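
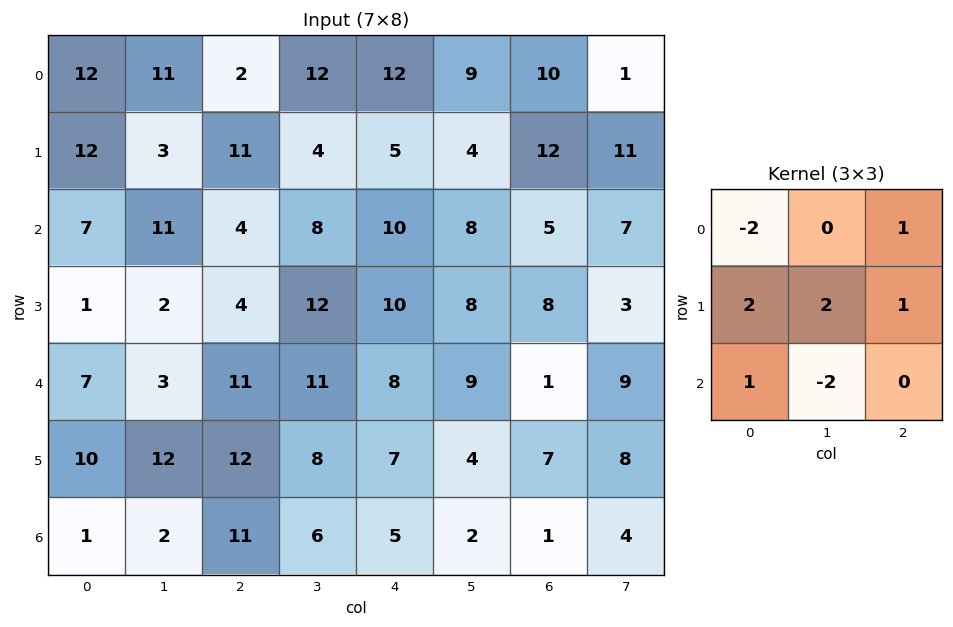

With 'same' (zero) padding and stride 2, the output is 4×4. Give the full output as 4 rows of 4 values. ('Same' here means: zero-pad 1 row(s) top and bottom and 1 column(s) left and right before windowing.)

Output[0,0]: The receptive field on the zero-padded input at this output position is [0 0 0 / 0 12 11 / 0 12 3]. Elementwise product with the kernel and sum: 0·-2 + 0·1 + 0·2 + 12·2 + 11·1 + 0·1 + 12·-2.

11 19 51 19
26 30 32 28
-1 35 25 6
16 16 12 10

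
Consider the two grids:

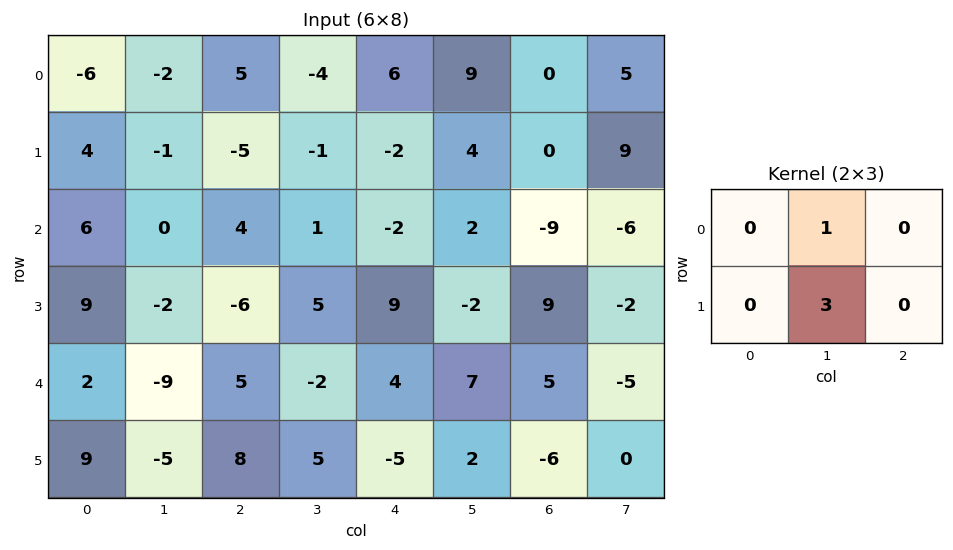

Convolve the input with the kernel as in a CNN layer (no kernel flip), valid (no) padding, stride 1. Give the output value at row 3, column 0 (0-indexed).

The receptive field on the input at this output position is [9 -2 -6 / 2 -9 5]. Elementwise product with the kernel and sum: -2·1 + -9·3.

-29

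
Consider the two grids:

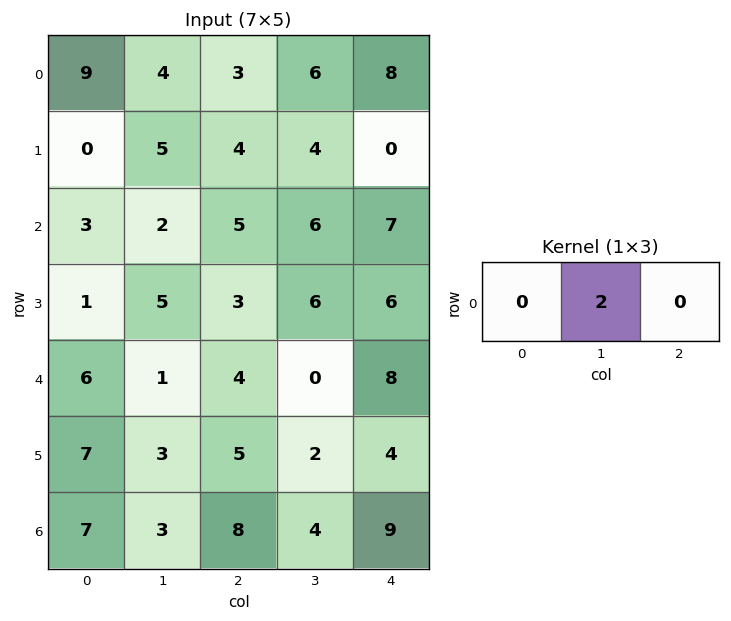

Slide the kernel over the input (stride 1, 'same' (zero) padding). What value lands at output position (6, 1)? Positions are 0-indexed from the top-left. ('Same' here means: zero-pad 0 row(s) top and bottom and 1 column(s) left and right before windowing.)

The receptive field on the zero-padded input at this output position is [7 3 8]. Elementwise product with the kernel and sum: 3·2.

6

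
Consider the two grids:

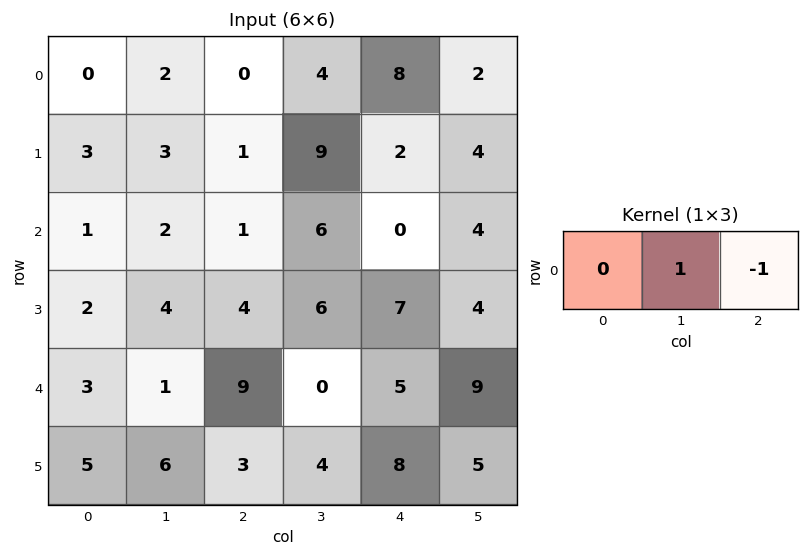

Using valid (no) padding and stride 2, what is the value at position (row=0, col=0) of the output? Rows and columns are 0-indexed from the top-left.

2

The receptive field on the input at this output position is [0 2 0]. Elementwise product with the kernel and sum: 2·1 + 0·-1.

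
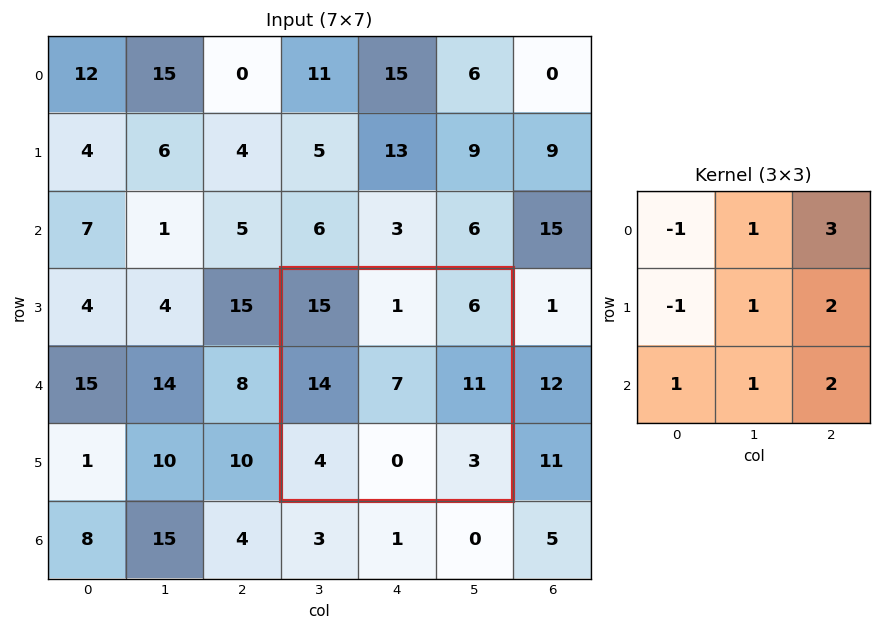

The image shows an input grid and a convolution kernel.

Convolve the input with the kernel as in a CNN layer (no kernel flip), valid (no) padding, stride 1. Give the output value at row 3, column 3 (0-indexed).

29

The receptive field on the input at this output position is [15 1 6 / 14 7 11 / 4 0 3]. Elementwise product with the kernel and sum: 15·-1 + 1·1 + 6·3 + 14·-1 + 7·1 + 11·2 + 4·1 + 0·1 + 3·2.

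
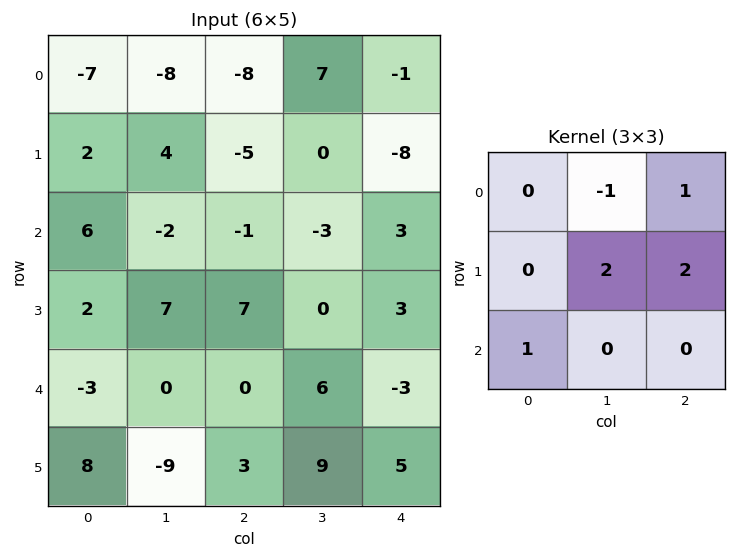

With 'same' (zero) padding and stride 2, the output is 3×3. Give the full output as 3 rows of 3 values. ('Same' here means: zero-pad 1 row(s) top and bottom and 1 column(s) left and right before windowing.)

Output[0,0]: The receptive field on the zero-padded input at this output position is [0 0 0 / 0 -7 -8 / 0 2 4]. Elementwise product with the kernel and sum: 0·-1 + 0·1 + -7·2 + -8·2 + 0·1.

-30 2 -2
10 4 14
-1 -4 0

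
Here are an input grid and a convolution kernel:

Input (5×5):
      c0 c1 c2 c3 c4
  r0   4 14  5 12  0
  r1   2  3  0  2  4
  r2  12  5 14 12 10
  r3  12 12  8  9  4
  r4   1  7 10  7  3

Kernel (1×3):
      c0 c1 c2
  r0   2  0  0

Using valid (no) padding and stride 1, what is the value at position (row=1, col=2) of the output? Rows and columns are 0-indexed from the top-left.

0

The receptive field on the input at this output position is [0 2 4]. Elementwise product with the kernel and sum: 0·2.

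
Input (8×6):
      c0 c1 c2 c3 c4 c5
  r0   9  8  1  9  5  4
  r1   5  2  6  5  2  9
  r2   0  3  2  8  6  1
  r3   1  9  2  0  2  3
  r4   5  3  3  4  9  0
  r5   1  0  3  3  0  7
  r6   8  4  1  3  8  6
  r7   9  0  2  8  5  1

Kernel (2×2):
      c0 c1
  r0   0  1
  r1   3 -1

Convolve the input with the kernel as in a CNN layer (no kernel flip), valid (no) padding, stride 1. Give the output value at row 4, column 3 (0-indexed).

18

The receptive field on the input at this output position is [4 9 / 3 0]. Elementwise product with the kernel and sum: 9·1 + 3·3 + 0·-1.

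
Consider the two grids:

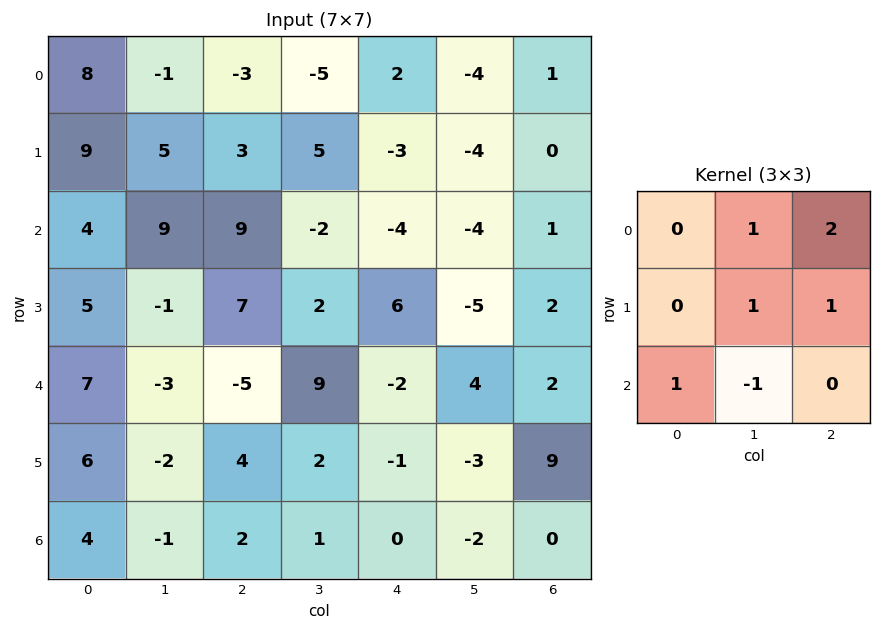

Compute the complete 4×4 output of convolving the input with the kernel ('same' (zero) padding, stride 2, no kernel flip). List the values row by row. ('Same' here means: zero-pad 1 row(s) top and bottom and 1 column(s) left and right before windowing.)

-2 -6 6 -3
27 12 -23 -6
1 9 1 -8
5 11 -9 9

Output[0,0]: The receptive field on the zero-padded input at this output position is [0 0 0 / 0 8 -1 / 0 9 5]. Elementwise product with the kernel and sum: 0·1 + 0·2 + 8·1 + -1·1 + 0·1 + 9·-1.
Output[0,1]: The receptive field on the zero-padded input at this output position is [0 0 0 / -1 -3 -5 / 5 3 5]. Elementwise product with the kernel and sum: 0·1 + 0·2 + -3·1 + -5·1 + 5·1 + 3·-1.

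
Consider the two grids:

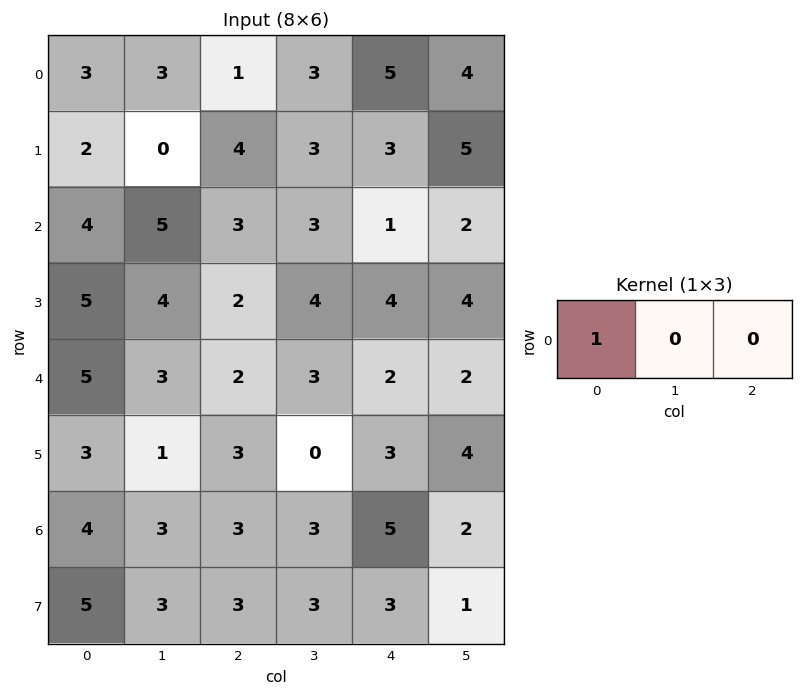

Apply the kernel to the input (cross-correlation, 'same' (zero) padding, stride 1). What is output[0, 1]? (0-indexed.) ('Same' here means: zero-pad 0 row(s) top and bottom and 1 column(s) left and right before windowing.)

3

The receptive field on the zero-padded input at this output position is [3 3 1]. Elementwise product with the kernel and sum: 3·1.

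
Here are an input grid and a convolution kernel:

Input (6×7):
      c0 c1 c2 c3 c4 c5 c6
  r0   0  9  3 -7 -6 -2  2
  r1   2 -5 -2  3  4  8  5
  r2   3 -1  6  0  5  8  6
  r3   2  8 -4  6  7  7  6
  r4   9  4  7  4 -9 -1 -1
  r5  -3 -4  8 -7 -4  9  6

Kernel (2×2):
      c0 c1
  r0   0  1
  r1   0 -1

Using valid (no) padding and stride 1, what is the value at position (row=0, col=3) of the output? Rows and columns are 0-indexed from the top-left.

-10

The receptive field on the input at this output position is [-7 -6 / 3 4]. Elementwise product with the kernel and sum: -6·1 + 4·-1.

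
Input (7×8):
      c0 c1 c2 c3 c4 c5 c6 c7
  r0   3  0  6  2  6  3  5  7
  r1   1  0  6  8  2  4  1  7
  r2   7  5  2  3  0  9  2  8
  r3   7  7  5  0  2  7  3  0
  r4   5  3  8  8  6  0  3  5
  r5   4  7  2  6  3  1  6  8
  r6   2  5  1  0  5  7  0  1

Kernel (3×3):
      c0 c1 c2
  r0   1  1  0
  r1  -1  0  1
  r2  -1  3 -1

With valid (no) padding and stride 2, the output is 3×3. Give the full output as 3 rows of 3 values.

14 11 33
6 12 1
18 11 25

Output[0,0]: The receptive field on the input at this output position is [3 0 6 / 1 0 6 / 7 5 2]. Elementwise product with the kernel and sum: 3·1 + 0·1 + 1·-1 + 6·1 + 7·-1 + 5·3 + 2·-1.
Output[0,1]: The receptive field on the input at this output position is [6 2 6 / 6 8 2 / 2 3 0]. Elementwise product with the kernel and sum: 6·1 + 2·1 + 6·-1 + 2·1 + 2·-1 + 3·3 + 0·-1.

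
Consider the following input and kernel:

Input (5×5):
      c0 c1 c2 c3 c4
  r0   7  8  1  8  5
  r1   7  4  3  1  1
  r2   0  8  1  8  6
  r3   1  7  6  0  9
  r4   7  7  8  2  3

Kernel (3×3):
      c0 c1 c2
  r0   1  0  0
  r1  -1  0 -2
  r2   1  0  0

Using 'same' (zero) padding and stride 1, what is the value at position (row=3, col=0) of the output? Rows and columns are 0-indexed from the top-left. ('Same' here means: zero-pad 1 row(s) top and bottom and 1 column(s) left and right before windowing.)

The receptive field on the zero-padded input at this output position is [0 0 8 / 0 1 7 / 0 7 7]. Elementwise product with the kernel and sum: 0·1 + 0·-1 + 7·-2 + 0·1.

-14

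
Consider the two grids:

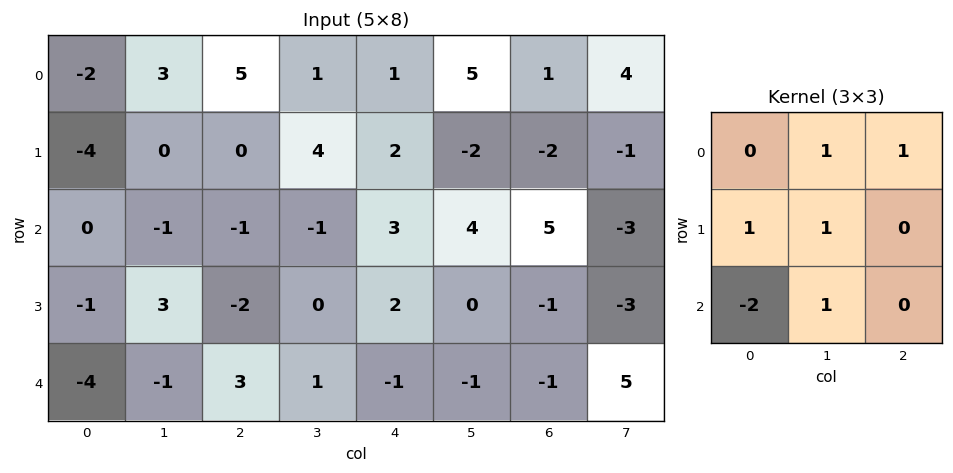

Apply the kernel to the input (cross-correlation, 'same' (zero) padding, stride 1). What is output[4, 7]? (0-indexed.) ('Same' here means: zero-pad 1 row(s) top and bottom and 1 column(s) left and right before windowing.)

1

The receptive field on the zero-padded input at this output position is [-1 -3 0 / -1 5 0 / 0 0 0]. Elementwise product with the kernel and sum: -3·1 + 0·1 + -1·1 + 5·1 + 0·-2 + 0·1.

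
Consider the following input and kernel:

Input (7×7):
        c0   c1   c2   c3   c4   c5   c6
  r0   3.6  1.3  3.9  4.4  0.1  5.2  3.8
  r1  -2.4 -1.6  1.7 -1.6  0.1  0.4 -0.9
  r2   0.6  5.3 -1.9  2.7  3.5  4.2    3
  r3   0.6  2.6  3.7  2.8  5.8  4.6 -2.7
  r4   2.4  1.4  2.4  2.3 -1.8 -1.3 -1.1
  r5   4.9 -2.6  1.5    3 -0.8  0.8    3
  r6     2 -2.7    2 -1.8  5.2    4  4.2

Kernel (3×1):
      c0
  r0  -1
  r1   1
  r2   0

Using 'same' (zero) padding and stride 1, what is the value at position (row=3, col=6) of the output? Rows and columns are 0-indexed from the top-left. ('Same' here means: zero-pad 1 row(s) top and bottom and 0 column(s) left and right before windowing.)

The receptive field on the zero-padded input at this output position is [3 / -2.7 / -1.1]. Elementwise product with the kernel and sum: 3·-1 + -2.7·1.

-5.7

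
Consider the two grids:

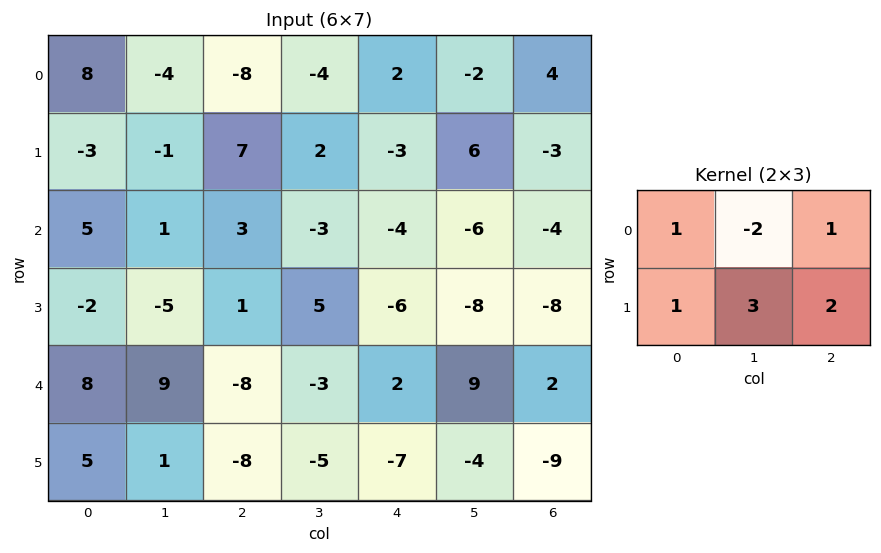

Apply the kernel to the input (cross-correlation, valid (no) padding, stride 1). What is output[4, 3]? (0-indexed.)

The receptive field on the input at this output position is [-3 2 9 / -5 -7 -4]. Elementwise product with the kernel and sum: -3·1 + 2·-2 + 9·1 + -5·1 + -7·3 + -4·2.

-32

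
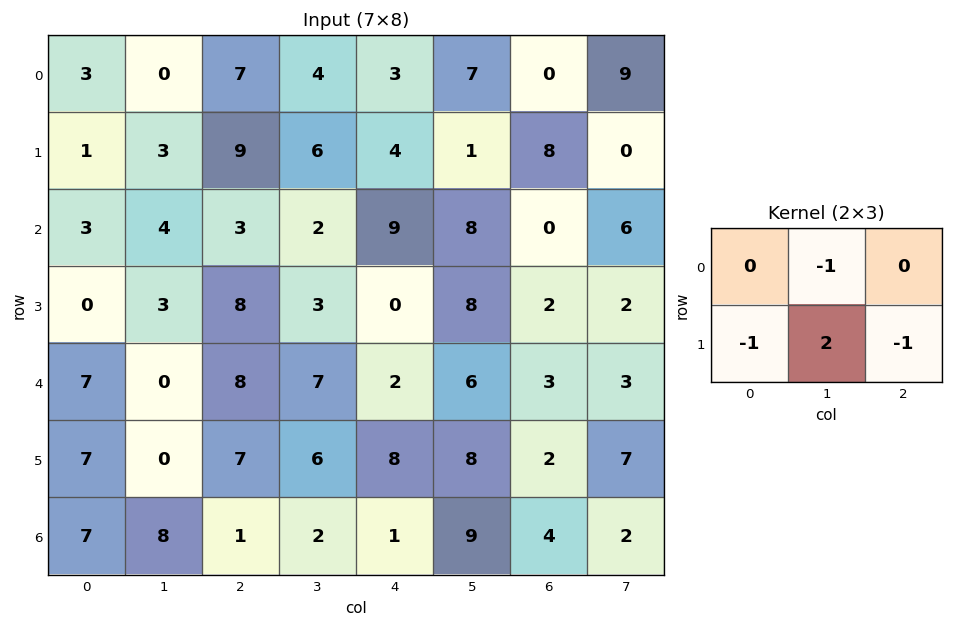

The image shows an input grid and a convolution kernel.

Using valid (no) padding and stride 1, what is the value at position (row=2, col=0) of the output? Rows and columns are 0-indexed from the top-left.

The receptive field on the input at this output position is [3 4 3 / 0 3 8]. Elementwise product with the kernel and sum: 4·-1 + 0·-1 + 3·2 + 8·-1.

-6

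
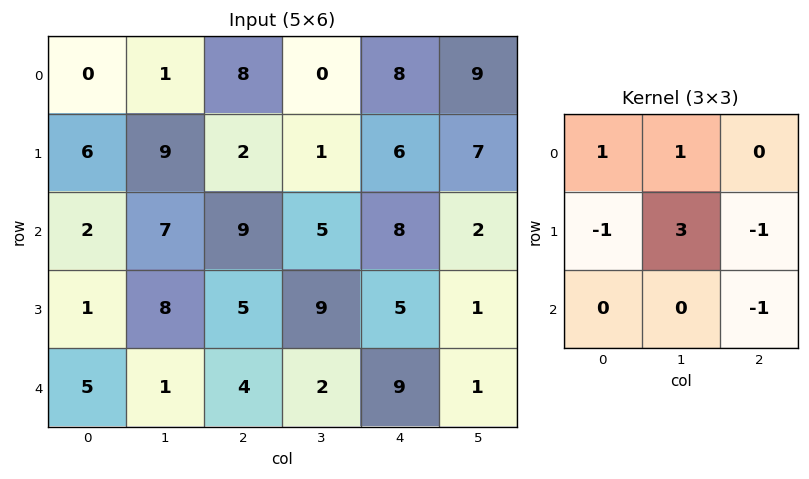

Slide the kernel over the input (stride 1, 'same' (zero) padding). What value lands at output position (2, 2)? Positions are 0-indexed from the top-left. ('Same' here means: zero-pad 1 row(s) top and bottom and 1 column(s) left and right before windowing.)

17

The receptive field on the zero-padded input at this output position is [9 2 1 / 7 9 5 / 8 5 9]. Elementwise product with the kernel and sum: 9·1 + 2·1 + 7·-1 + 9·3 + 5·-1 + 9·-1.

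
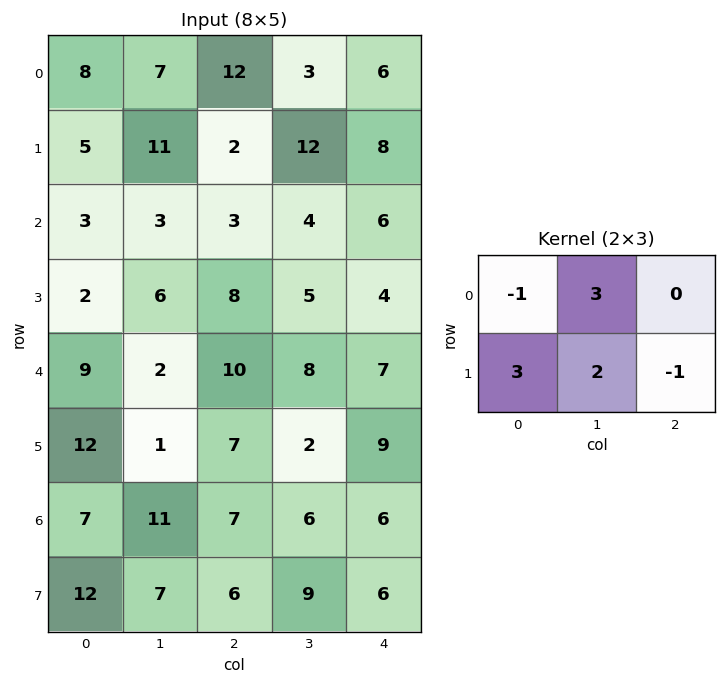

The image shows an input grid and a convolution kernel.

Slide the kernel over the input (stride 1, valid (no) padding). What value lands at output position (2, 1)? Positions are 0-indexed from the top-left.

35

The receptive field on the input at this output position is [3 3 4 / 6 8 5]. Elementwise product with the kernel and sum: 3·-1 + 3·3 + 6·3 + 8·2 + 5·-1.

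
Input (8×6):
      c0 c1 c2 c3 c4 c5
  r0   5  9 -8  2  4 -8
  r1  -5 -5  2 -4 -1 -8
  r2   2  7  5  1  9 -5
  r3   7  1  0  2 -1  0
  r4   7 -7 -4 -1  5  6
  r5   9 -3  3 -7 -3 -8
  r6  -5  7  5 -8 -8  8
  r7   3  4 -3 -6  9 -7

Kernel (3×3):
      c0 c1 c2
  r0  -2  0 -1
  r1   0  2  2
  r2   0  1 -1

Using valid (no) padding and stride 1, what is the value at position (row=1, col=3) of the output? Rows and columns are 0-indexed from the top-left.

23

The receptive field on the input at this output position is [-4 -1 -8 / 1 9 -5 / 2 -1 0]. Elementwise product with the kernel and sum: -4·-2 + -8·-1 + 9·2 + -5·2 + -1·1 + 0·-1.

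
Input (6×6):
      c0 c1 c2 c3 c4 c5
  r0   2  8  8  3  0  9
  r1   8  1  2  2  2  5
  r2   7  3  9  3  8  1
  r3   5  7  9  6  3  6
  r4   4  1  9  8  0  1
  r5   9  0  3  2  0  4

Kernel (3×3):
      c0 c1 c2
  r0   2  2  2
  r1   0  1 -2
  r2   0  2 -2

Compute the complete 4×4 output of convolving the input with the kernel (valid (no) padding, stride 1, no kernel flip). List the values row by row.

Output[0,0]: The receptive field on the input at this output position is [2 8 8 / 8 1 2 / 7 3 9]. Elementwise product with the kernel and sum: 2·2 + 8·2 + 8·2 + 1·1 + 2·-2 + 3·2 + 9·-2.

21 48 10 30
3 19 5 18
11 29 56 13
19 39 48 20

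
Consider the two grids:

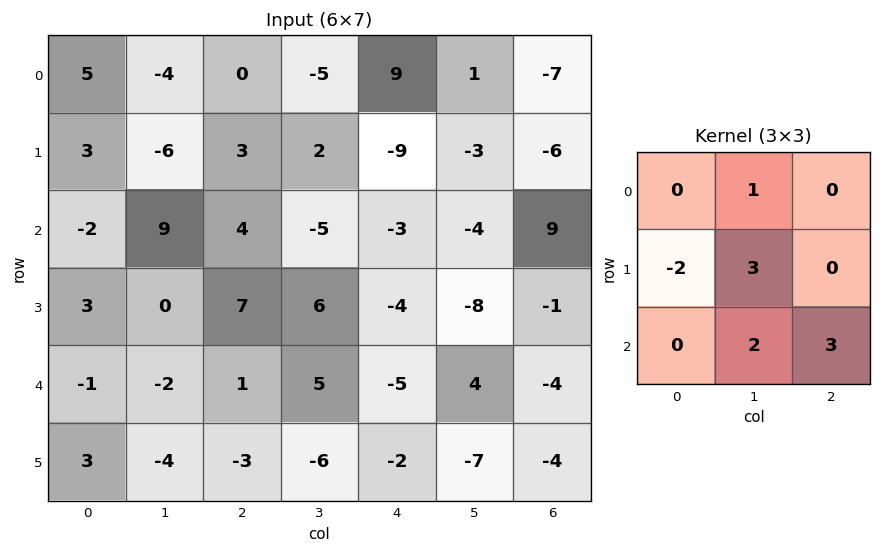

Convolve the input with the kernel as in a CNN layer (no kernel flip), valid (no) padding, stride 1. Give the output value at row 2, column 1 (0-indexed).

42

The receptive field on the input at this output position is [9 4 -5 / 0 7 6 / -2 1 5]. Elementwise product with the kernel and sum: 4·1 + 0·-2 + 7·3 + 1·2 + 5·3.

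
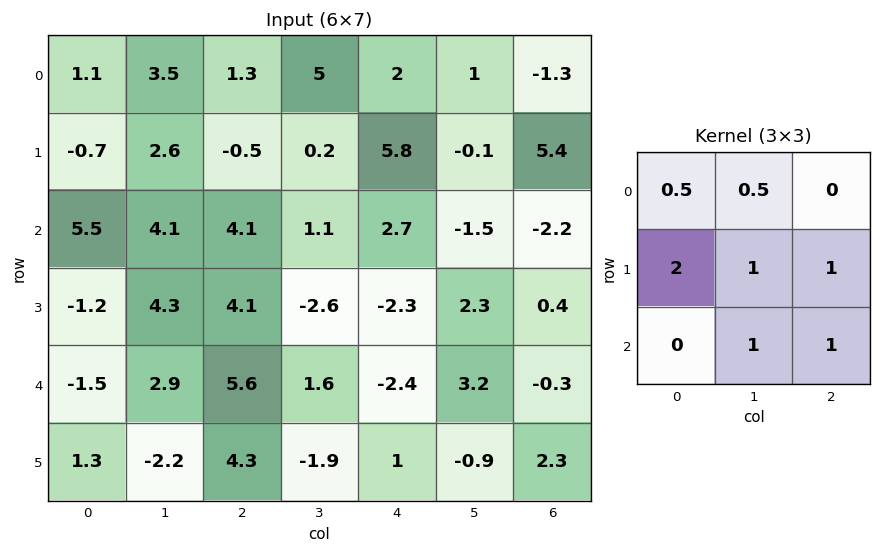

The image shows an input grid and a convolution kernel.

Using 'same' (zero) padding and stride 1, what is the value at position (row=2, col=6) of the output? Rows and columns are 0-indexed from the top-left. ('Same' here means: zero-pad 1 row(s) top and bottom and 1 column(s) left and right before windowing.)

The receptive field on the zero-padded input at this output position is [-0.1 5.4 0 / -1.5 -2.2 0 / 2.3 0.4 0]. Elementwise product with the kernel and sum: -0.1·0.5 + 5.4·0.5 + -1.5·2 + -2.2·1 + 0·1 + 0.4·1 + 0·1.

-2.15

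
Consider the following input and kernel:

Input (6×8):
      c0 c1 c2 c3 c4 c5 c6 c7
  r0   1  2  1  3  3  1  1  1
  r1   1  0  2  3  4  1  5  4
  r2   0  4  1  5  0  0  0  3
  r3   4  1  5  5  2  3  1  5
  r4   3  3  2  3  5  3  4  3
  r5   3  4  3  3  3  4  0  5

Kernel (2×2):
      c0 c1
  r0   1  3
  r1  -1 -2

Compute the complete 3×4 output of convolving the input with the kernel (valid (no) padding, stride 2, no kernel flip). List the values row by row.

Output[0,0]: The receptive field on the input at this output position is [1 2 / 1 0]. Elementwise product with the kernel and sum: 1·1 + 2·3 + 1·-1 + 0·-2.

6 2 0 -9
6 1 -8 -2
1 2 3 3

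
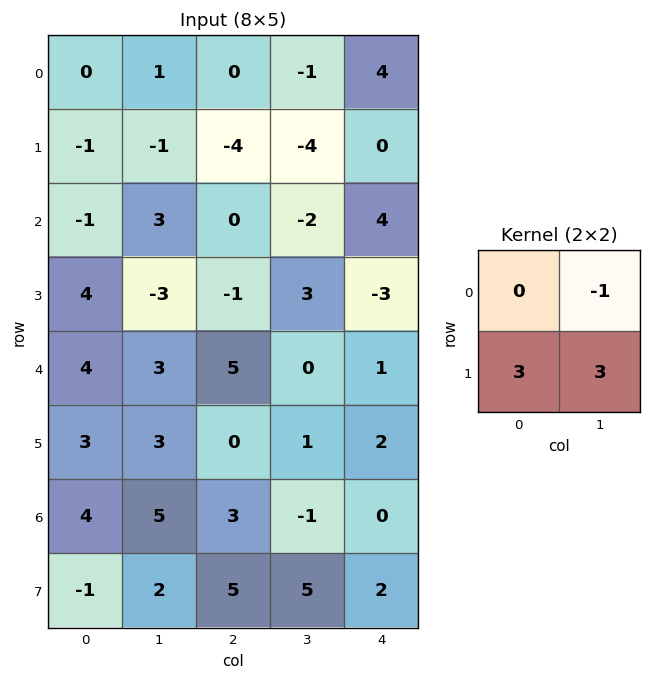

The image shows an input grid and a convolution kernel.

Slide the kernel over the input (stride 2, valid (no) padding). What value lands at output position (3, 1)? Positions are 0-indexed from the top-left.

The receptive field on the input at this output position is [3 -1 / 5 5]. Elementwise product with the kernel and sum: -1·-1 + 5·3 + 5·3.

31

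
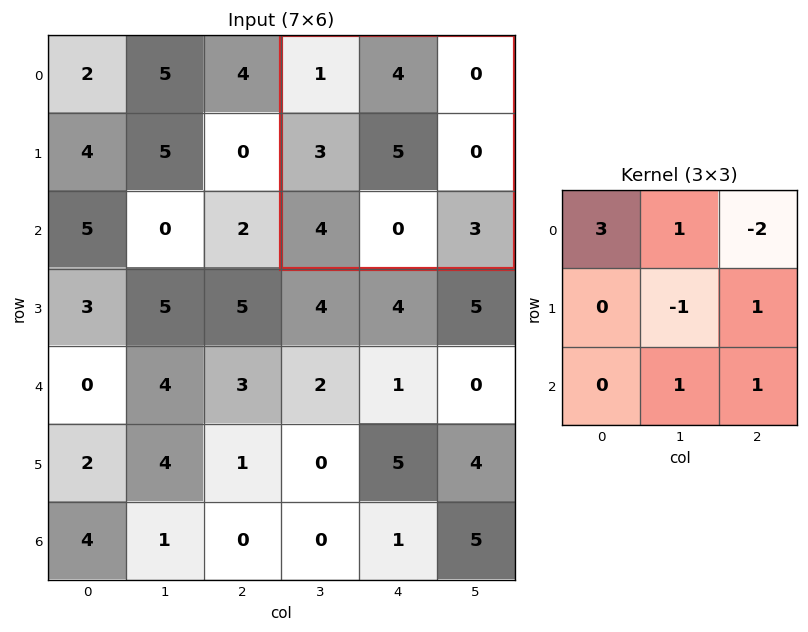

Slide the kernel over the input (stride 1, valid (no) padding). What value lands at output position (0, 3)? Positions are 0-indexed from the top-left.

The receptive field on the input at this output position is [1 4 0 / 3 5 0 / 4 0 3]. Elementwise product with the kernel and sum: 1·3 + 4·1 + 0·-2 + 5·-1 + 0·1 + 0·1 + 3·1.

5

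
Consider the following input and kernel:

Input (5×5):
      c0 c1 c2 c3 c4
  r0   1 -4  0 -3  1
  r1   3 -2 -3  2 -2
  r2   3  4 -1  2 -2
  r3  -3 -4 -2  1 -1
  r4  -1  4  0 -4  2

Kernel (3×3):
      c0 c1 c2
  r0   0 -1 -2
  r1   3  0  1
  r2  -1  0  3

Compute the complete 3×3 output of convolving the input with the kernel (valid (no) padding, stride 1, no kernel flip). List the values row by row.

4 4 -15
13 20 -4
-12 -30 1

Output[0,0]: The receptive field on the input at this output position is [1 -4 0 / 3 -2 -3 / 3 4 -1]. Elementwise product with the kernel and sum: -4·-1 + 0·-2 + 3·3 + -3·1 + 3·-1 + -1·3.
Output[0,1]: The receptive field on the input at this output position is [-4 0 -3 / -2 -3 2 / 4 -1 2]. Elementwise product with the kernel and sum: 0·-1 + -3·-2 + -2·3 + 2·1 + 4·-1 + 2·3.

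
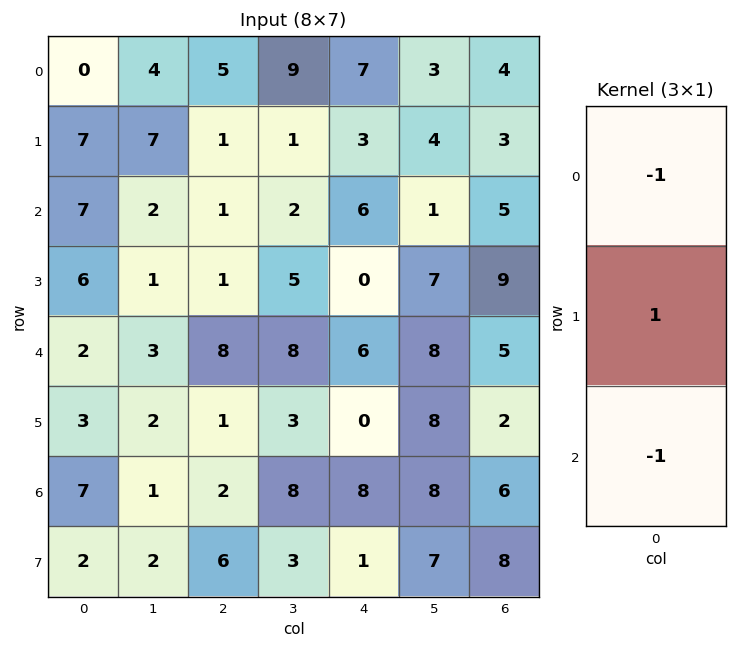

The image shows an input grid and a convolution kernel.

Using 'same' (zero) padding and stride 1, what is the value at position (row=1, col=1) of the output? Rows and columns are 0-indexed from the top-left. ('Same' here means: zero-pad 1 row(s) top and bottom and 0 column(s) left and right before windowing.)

1

The receptive field on the zero-padded input at this output position is [4 / 7 / 2]. Elementwise product with the kernel and sum: 4·-1 + 7·1 + 2·-1.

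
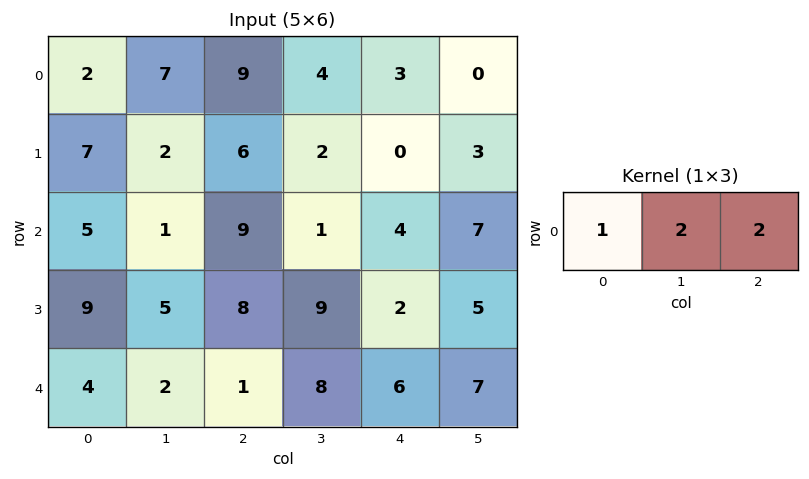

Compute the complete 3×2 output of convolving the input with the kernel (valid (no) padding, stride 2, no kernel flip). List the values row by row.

Output[0,0]: The receptive field on the input at this output position is [2 7 9]. Elementwise product with the kernel and sum: 2·1 + 7·2 + 9·2.
Output[0,1]: The receptive field on the input at this output position is [9 4 3]. Elementwise product with the kernel and sum: 9·1 + 4·2 + 3·2.

34 23
25 19
10 29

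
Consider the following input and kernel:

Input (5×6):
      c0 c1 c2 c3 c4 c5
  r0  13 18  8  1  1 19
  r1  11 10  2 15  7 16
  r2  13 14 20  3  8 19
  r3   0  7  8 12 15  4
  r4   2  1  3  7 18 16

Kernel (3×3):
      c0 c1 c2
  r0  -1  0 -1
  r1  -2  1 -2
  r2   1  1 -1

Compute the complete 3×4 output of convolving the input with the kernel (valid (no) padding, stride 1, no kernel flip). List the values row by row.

Output[0,0]: The receptive field on the input at this output position is [13 18 8 / 11 10 2 / 13 14 20]. Elementwise product with the kernel and sum: 13·-1 + 8·-1 + 11·-2 + 10·1 + 2·-2 + 13·1 + 14·1 + 20·-1.

-30 -36 3 -83
-66 -36 -57 -44
-42 -50 -70 -30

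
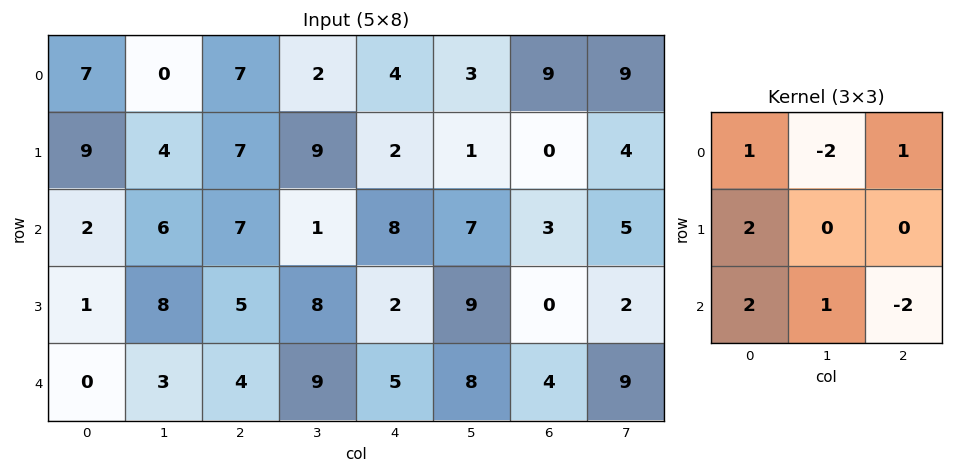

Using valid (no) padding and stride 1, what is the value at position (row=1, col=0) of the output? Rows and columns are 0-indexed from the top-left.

12

The receptive field on the input at this output position is [9 4 7 / 2 6 7 / 1 8 5]. Elementwise product with the kernel and sum: 9·1 + 4·-2 + 7·1 + 2·2 + 1·2 + 8·1 + 5·-2.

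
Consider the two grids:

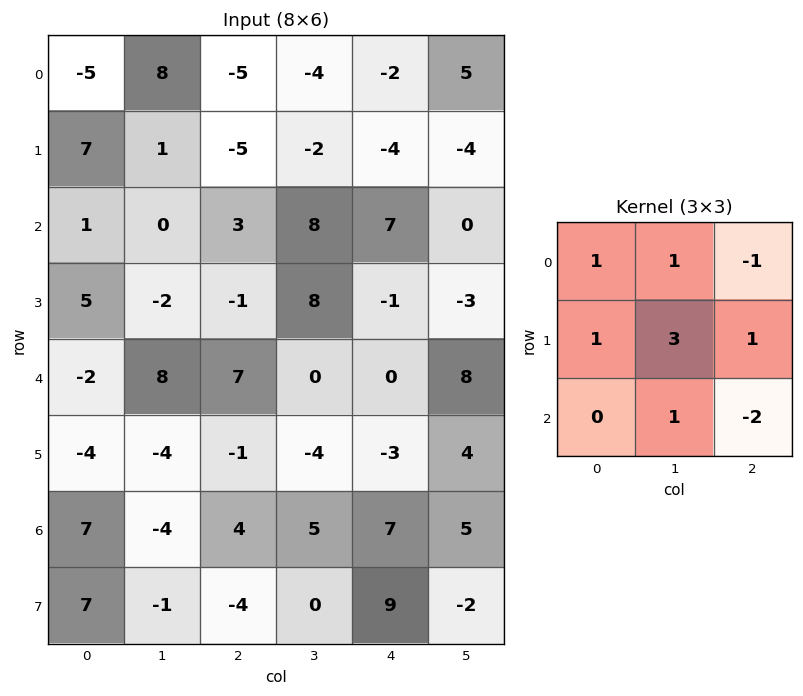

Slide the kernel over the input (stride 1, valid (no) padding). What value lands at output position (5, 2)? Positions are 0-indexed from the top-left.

6

The receptive field on the input at this output position is [-1 -4 -3 / 4 5 7 / -4 0 9]. Elementwise product with the kernel and sum: -1·1 + -4·1 + -3·-1 + 4·1 + 5·3 + 7·1 + 0·1 + 9·-2.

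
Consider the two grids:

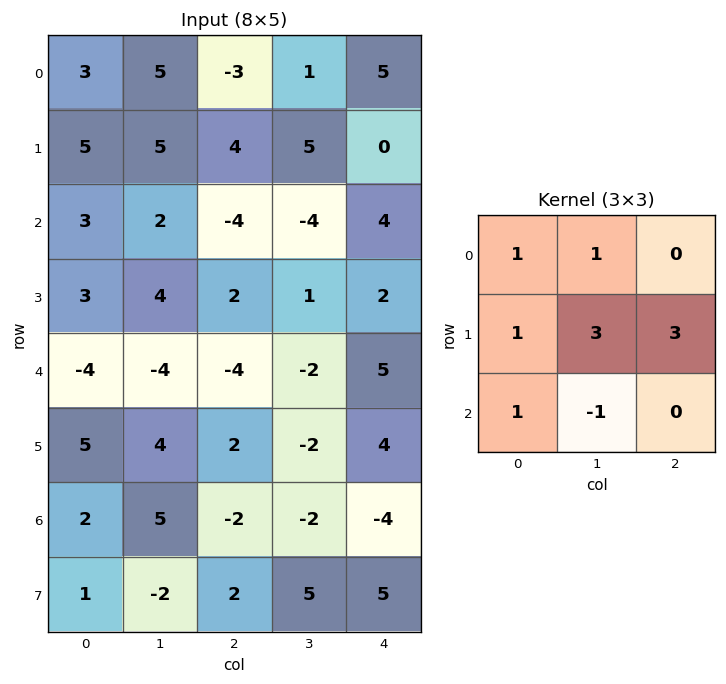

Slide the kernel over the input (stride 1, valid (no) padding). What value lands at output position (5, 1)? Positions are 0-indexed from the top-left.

The receptive field on the input at this output position is [4 2 -2 / 5 -2 -2 / -2 2 5]. Elementwise product with the kernel and sum: 4·1 + 2·1 + 5·1 + -2·3 + -2·3 + -2·1 + 2·-1.

-5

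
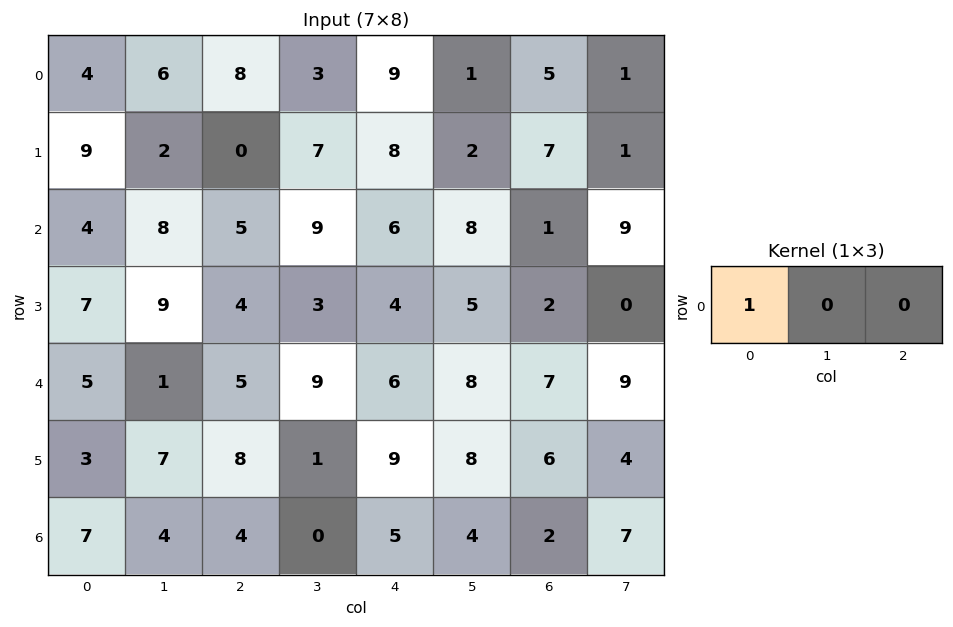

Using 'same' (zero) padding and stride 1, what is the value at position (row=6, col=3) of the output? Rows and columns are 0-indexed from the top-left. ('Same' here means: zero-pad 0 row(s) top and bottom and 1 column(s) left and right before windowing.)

The receptive field on the zero-padded input at this output position is [4 0 5]. Elementwise product with the kernel and sum: 4·1.

4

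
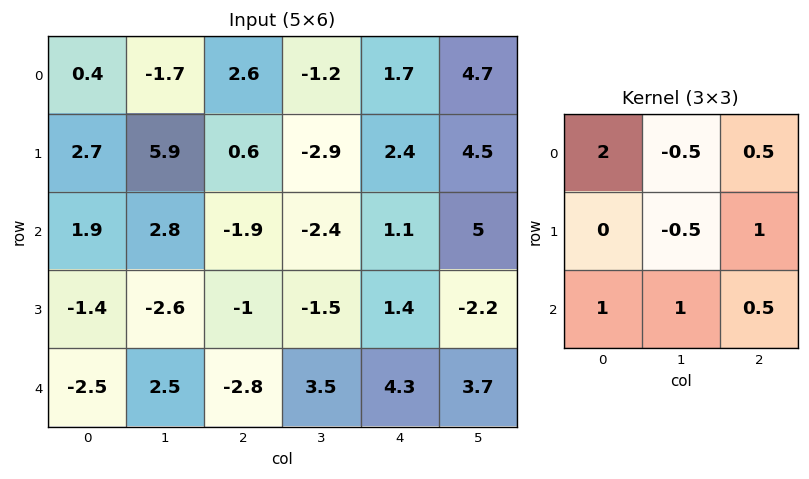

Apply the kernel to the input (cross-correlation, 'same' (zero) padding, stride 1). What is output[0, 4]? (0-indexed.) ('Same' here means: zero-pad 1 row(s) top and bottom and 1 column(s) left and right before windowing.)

5.6

The receptive field on the zero-padded input at this output position is [0 0 0 / -1.2 1.7 4.7 / -2.9 2.4 4.5]. Elementwise product with the kernel and sum: 0·2 + 0·-0.5 + 0·0.5 + 1.7·-0.5 + 4.7·1 + -2.9·1 + 2.4·1 + 4.5·0.5.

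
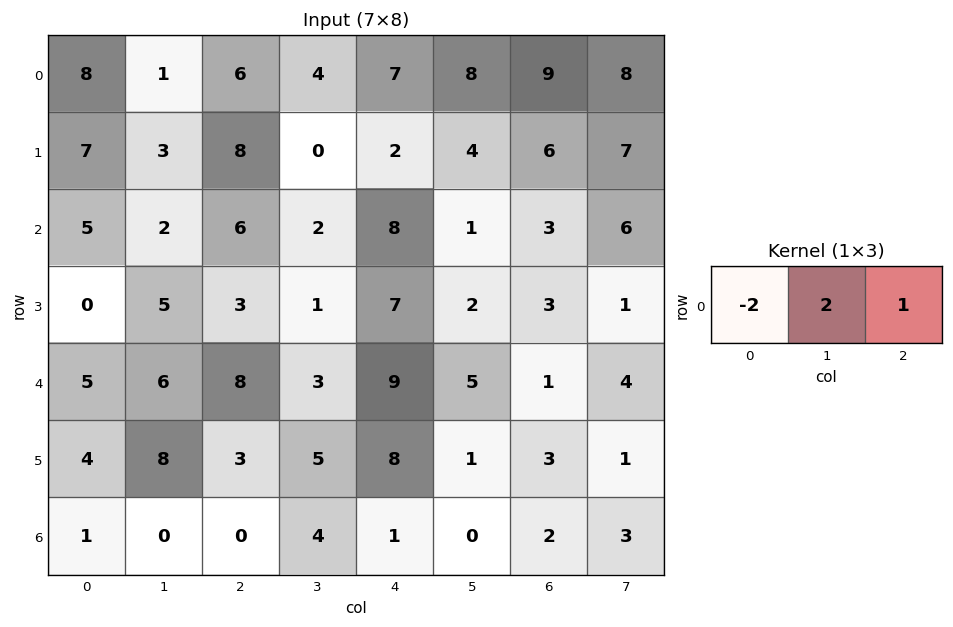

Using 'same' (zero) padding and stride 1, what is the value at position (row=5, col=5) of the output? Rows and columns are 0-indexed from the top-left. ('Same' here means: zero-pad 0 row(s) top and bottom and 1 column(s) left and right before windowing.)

-11

The receptive field on the zero-padded input at this output position is [8 1 3]. Elementwise product with the kernel and sum: 8·-2 + 1·2 + 3·1.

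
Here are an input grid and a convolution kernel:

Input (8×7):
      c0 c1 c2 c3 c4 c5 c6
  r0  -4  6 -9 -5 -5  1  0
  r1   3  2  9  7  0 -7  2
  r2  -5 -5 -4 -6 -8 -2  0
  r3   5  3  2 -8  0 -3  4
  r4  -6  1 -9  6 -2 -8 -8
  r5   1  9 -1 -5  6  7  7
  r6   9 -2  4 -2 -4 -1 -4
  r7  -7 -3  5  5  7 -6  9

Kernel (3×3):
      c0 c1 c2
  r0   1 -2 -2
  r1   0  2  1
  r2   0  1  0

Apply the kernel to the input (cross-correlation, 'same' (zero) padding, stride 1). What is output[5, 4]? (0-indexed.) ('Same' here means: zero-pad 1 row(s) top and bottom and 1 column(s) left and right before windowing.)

The receptive field on the zero-padded input at this output position is [6 -2 -8 / -5 6 7 / -2 -4 -1]. Elementwise product with the kernel and sum: 6·1 + -2·-2 + -8·-2 + 6·2 + 7·1 + -4·1.

41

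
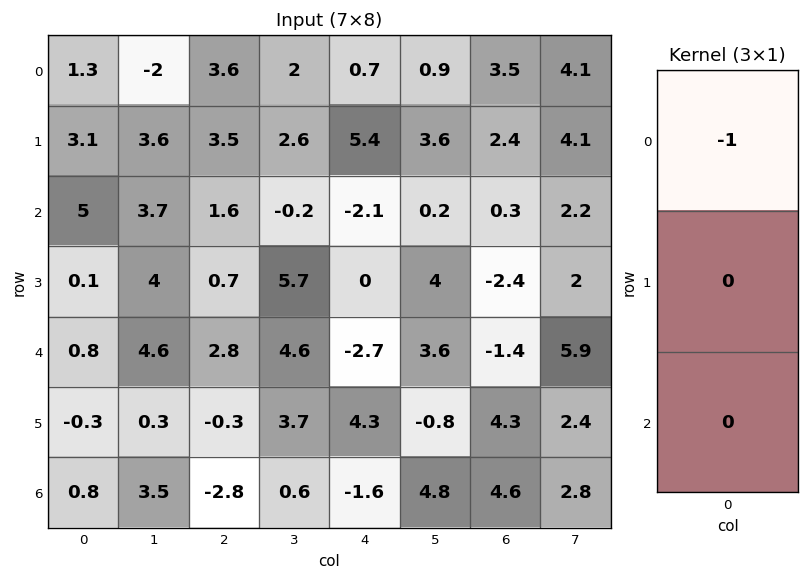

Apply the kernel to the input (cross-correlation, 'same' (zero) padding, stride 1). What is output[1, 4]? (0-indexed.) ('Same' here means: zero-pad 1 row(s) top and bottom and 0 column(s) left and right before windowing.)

The receptive field on the zero-padded input at this output position is [0.7 / 5.4 / -2.1]. Elementwise product with the kernel and sum: 0.7·-1.

-0.7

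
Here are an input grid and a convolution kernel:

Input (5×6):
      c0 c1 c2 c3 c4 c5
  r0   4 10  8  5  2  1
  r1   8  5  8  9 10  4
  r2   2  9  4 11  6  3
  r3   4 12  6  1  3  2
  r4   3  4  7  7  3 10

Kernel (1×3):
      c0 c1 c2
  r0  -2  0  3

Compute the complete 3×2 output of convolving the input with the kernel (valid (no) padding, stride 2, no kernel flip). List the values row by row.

Output[0,0]: The receptive field on the input at this output position is [4 10 8]. Elementwise product with the kernel and sum: 4·-2 + 8·3.

16 -10
8 10
15 -5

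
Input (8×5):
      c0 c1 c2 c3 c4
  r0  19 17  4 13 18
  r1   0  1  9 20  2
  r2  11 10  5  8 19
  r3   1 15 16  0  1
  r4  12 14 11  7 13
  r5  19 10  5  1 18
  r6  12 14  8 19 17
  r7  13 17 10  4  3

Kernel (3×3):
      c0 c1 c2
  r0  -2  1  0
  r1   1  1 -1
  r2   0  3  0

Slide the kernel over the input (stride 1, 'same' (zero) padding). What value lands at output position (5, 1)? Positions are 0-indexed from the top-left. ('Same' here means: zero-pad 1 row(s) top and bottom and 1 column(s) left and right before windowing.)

56

The receptive field on the zero-padded input at this output position is [12 14 11 / 19 10 5 / 12 14 8]. Elementwise product with the kernel and sum: 12·-2 + 14·1 + 19·1 + 10·1 + 5·-1 + 14·3.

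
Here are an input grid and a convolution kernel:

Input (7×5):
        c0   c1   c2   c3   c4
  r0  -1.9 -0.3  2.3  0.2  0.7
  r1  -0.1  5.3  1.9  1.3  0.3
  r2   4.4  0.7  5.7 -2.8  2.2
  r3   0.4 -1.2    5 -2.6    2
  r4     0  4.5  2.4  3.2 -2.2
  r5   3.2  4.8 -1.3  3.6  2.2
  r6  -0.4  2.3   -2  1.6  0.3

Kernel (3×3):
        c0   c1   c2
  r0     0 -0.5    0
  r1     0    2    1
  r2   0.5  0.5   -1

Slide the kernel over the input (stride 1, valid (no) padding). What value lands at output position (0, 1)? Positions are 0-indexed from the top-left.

9.95

The receptive field on the input at this output position is [-0.3 2.3 0.2 / 5.3 1.9 1.3 / 0.7 5.7 -2.8]. Elementwise product with the kernel and sum: 2.3·-0.5 + 1.9·2 + 1.3·1 + 0.7·0.5 + 5.7·0.5 + -2.8·-1.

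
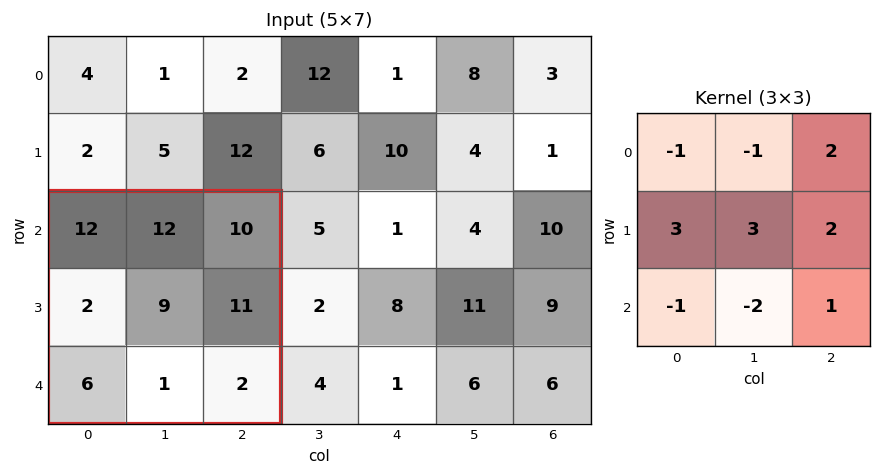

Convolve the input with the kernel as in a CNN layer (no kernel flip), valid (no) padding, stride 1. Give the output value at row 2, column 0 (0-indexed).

45

The receptive field on the input at this output position is [12 12 10 / 2 9 11 / 6 1 2]. Elementwise product with the kernel and sum: 12·-1 + 12·-1 + 10·2 + 2·3 + 9·3 + 11·2 + 6·-1 + 1·-2 + 2·1.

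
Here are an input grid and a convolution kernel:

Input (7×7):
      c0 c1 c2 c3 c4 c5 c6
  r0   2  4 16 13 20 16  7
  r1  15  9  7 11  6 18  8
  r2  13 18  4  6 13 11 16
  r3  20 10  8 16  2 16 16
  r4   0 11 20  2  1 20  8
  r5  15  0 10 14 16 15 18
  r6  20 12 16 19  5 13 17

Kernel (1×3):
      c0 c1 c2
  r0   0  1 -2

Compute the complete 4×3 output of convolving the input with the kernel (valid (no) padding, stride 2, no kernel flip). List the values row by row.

-28 -27 2
10 -20 -21
-29 0 4
-20 9 -21

Output[0,0]: The receptive field on the input at this output position is [2 4 16]. Elementwise product with the kernel and sum: 4·1 + 16·-2.
Output[0,1]: The receptive field on the input at this output position is [16 13 20]. Elementwise product with the kernel and sum: 13·1 + 20·-2.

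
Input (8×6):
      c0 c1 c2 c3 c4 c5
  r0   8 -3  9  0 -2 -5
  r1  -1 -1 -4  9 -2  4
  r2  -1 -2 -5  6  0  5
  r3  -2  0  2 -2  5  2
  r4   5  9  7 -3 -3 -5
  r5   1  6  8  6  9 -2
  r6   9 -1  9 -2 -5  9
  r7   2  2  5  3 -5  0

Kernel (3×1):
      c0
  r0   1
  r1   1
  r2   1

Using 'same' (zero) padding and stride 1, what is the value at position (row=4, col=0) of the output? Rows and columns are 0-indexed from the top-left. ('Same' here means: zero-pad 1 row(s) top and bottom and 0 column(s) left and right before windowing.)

4

The receptive field on the zero-padded input at this output position is [-2 / 5 / 1]. Elementwise product with the kernel and sum: -2·1 + 5·1 + 1·1.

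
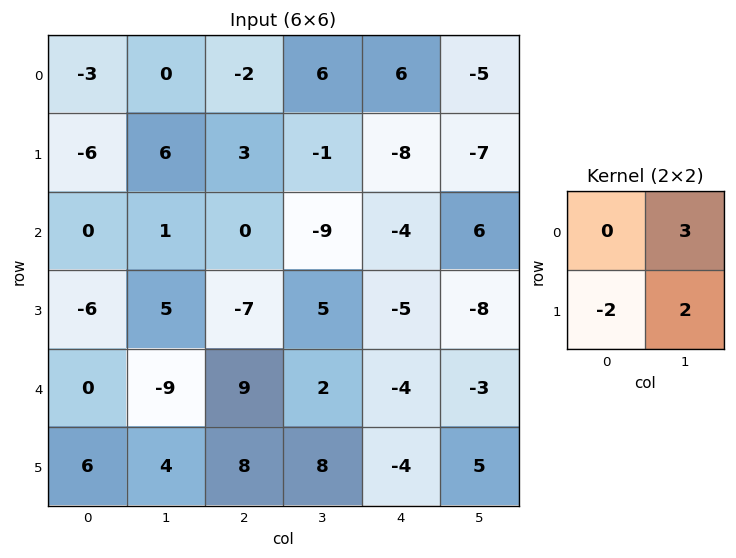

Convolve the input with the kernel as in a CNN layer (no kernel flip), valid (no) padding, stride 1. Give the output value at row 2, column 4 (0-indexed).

12

The receptive field on the input at this output position is [-4 6 / -5 -8]. Elementwise product with the kernel and sum: 6·3 + -5·-2 + -8·2.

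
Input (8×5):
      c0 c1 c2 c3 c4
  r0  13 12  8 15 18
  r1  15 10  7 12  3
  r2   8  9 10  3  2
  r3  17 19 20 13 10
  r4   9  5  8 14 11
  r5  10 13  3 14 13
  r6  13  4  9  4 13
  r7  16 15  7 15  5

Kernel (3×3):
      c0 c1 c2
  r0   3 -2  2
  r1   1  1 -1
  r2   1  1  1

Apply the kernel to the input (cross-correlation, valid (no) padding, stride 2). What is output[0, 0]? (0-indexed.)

76

The receptive field on the input at this output position is [13 12 8 / 15 10 7 / 8 9 10]. Elementwise product with the kernel and sum: 13·3 + 12·-2 + 8·2 + 15·1 + 10·1 + 7·-1 + 8·1 + 9·1 + 10·1.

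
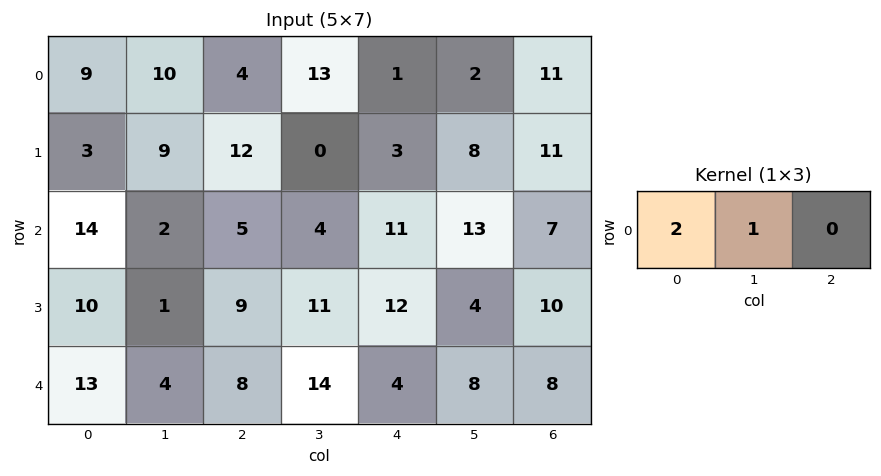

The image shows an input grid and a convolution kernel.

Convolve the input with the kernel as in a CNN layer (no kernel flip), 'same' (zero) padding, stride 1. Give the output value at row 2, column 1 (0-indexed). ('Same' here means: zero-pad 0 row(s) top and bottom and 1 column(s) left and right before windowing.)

The receptive field on the zero-padded input at this output position is [14 2 5]. Elementwise product with the kernel and sum: 14·2 + 2·1.

30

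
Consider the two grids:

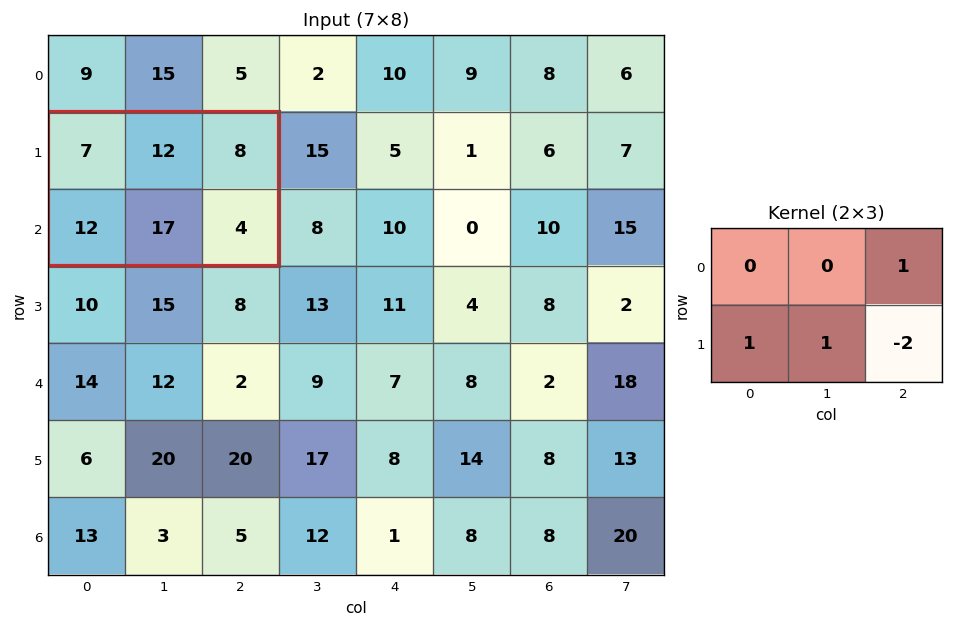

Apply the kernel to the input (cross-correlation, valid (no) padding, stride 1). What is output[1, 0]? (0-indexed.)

29

The receptive field on the input at this output position is [7 12 8 / 12 17 4]. Elementwise product with the kernel and sum: 8·1 + 12·1 + 17·1 + 4·-2.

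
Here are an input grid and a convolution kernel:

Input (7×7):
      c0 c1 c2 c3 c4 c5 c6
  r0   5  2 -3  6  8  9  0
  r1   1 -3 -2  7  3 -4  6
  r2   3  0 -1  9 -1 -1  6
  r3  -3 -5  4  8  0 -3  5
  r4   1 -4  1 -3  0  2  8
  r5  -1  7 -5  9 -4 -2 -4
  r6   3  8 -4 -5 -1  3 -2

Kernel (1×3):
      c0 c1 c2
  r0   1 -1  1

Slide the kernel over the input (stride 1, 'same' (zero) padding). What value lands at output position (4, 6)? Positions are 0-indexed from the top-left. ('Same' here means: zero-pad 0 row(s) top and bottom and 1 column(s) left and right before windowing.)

-6

The receptive field on the zero-padded input at this output position is [2 8 0]. Elementwise product with the kernel and sum: 2·1 + 8·-1 + 0·1.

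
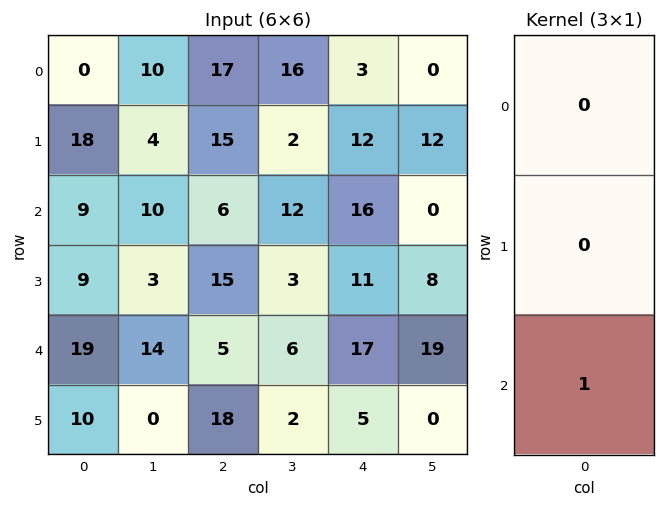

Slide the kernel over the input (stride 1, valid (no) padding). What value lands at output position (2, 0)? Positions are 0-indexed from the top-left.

19

The receptive field on the input at this output position is [9 / 9 / 19]. Elementwise product with the kernel and sum: 19·1.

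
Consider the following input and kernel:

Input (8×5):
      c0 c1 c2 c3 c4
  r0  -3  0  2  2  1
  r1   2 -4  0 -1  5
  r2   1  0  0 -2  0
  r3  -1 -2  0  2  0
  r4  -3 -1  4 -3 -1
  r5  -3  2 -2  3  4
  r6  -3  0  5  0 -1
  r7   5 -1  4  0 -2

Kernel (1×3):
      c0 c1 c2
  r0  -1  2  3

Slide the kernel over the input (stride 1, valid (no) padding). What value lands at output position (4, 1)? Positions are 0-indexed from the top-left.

0

The receptive field on the input at this output position is [-1 4 -3]. Elementwise product with the kernel and sum: -1·-1 + 4·2 + -3·3.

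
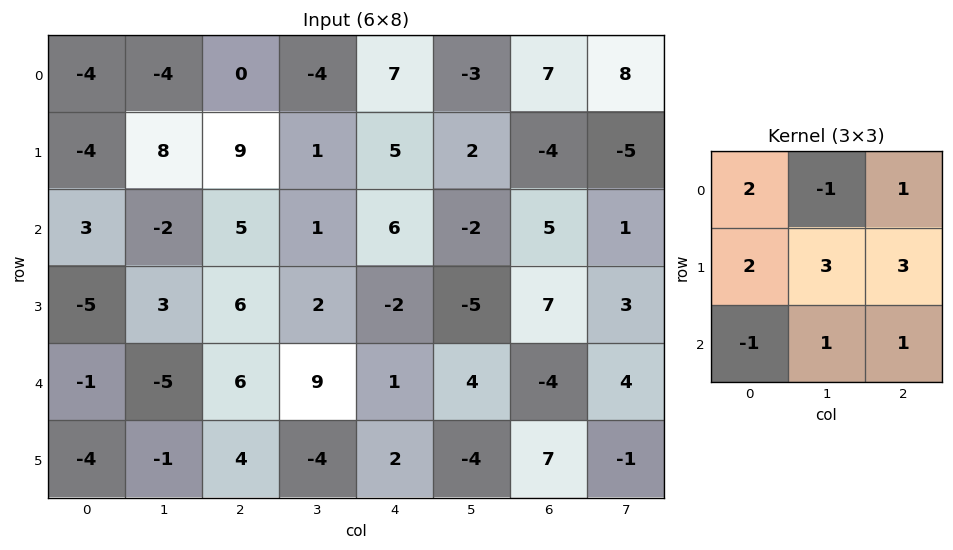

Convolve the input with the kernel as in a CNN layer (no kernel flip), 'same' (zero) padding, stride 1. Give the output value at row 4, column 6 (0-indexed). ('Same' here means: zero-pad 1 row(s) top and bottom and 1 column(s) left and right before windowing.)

The receptive field on the zero-padded input at this output position is [-5 7 3 / 4 -4 4 / -4 7 -1]. Elementwise product with the kernel and sum: -5·2 + 7·-1 + 3·1 + 4·2 + -4·3 + 4·3 + -4·-1 + 7·1 + -1·1.

4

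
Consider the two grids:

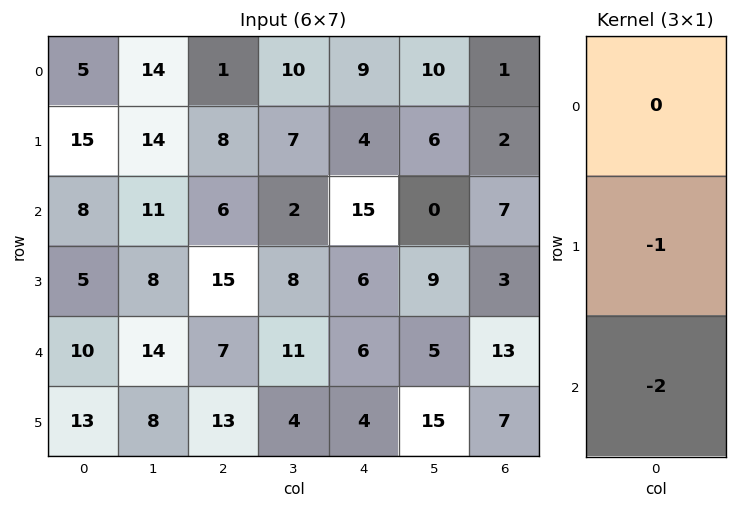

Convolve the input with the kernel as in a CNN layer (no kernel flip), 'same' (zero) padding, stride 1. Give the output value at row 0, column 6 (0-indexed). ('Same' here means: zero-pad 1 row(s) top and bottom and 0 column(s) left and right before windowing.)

The receptive field on the zero-padded input at this output position is [0 / 1 / 2]. Elementwise product with the kernel and sum: 1·-1 + 2·-2.

-5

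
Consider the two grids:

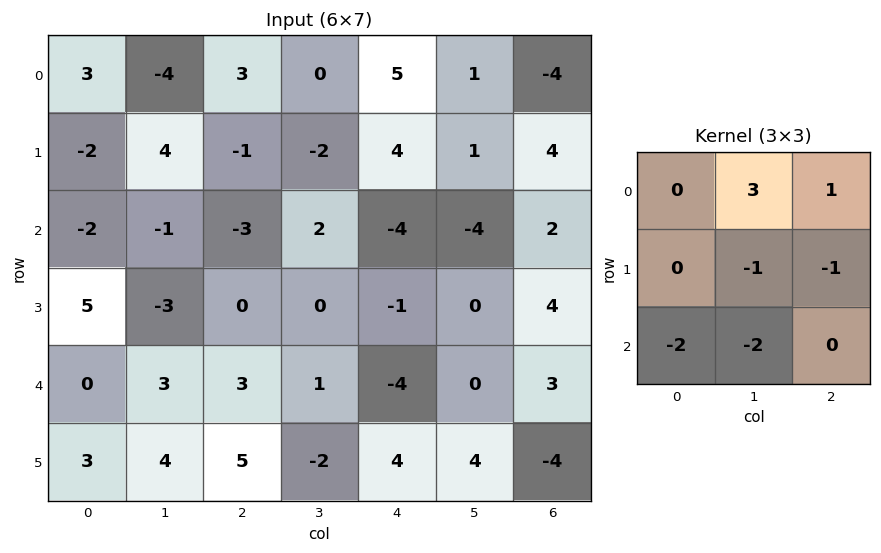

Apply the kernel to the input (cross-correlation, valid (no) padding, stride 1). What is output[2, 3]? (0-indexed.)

-9

The receptive field on the input at this output position is [2 -4 -4 / 0 -1 0 / 1 -4 0]. Elementwise product with the kernel and sum: -4·3 + -4·1 + -1·-1 + 0·-1 + 1·-2 + -4·-2.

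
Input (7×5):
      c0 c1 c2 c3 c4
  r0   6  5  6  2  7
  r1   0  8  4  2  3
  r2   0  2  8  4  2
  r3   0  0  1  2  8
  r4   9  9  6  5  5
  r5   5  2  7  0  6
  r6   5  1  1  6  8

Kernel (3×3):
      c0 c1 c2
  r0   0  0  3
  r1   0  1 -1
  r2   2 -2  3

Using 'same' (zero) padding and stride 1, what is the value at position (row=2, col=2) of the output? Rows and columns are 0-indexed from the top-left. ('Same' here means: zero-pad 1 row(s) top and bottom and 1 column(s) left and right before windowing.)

14

The receptive field on the zero-padded input at this output position is [8 4 2 / 2 8 4 / 0 1 2]. Elementwise product with the kernel and sum: 2·3 + 8·1 + 4·-1 + 0·2 + 1·-2 + 2·3.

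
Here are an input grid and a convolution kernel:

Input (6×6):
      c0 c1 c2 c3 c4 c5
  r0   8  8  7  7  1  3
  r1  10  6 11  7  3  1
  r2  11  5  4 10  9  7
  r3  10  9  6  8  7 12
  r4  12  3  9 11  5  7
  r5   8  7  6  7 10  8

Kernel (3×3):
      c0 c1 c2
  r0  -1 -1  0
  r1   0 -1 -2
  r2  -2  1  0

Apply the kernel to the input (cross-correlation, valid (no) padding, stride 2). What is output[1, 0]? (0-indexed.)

The receptive field on the input at this output position is [11 5 4 / 10 9 6 / 12 3 9]. Elementwise product with the kernel and sum: 11·-1 + 5·-1 + 9·-1 + 6·-2 + 12·-2 + 3·1.

-58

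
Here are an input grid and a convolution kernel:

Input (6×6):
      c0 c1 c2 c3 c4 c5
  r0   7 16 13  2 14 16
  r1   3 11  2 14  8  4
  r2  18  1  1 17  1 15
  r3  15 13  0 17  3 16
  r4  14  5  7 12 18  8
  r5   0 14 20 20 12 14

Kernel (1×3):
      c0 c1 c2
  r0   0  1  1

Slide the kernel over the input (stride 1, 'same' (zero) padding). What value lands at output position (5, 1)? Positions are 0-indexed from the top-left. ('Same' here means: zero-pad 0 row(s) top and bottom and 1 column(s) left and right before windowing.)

34

The receptive field on the zero-padded input at this output position is [0 14 20]. Elementwise product with the kernel and sum: 14·1 + 20·1.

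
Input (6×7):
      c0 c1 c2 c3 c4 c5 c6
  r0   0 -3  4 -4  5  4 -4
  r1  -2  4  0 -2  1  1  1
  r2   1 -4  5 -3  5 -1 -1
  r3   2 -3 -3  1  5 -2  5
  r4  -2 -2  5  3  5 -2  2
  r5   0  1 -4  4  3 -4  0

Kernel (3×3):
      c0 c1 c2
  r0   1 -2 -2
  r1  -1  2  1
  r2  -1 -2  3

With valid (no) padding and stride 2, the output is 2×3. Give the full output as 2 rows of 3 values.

30 15 1
9 15 10

Output[0,0]: The receptive field on the input at this output position is [0 -3 4 / -2 4 0 / 1 -4 5]. Elementwise product with the kernel and sum: 0·1 + -3·-2 + 4·-2 + -2·-1 + 4·2 + 0·1 + 1·-1 + -4·-2 + 5·3.
Output[0,1]: The receptive field on the input at this output position is [4 -4 5 / 0 -2 1 / 5 -3 5]. Elementwise product with the kernel and sum: 4·1 + -4·-2 + 5·-2 + 0·-1 + -2·2 + 1·1 + 5·-1 + -3·-2 + 5·3.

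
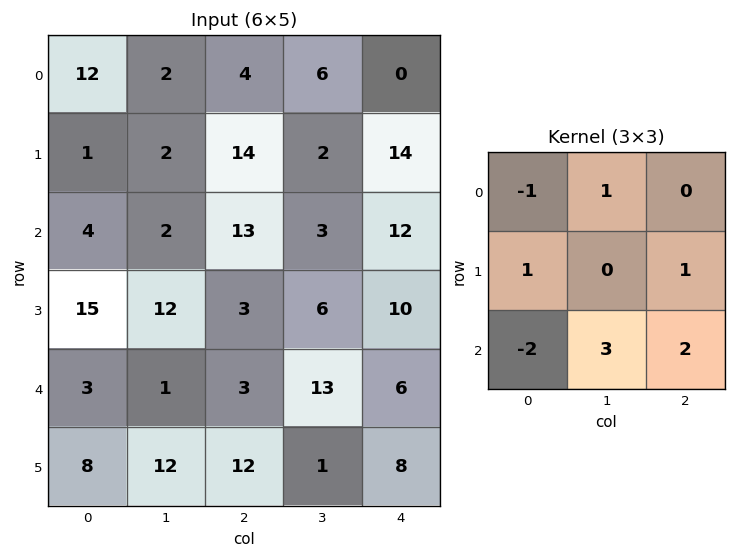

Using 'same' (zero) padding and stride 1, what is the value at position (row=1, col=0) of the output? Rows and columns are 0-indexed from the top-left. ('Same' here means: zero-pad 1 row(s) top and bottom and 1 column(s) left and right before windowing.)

The receptive field on the zero-padded input at this output position is [0 12 2 / 0 1 2 / 0 4 2]. Elementwise product with the kernel and sum: 0·-1 + 12·1 + 0·1 + 2·1 + 0·-2 + 4·3 + 2·2.

30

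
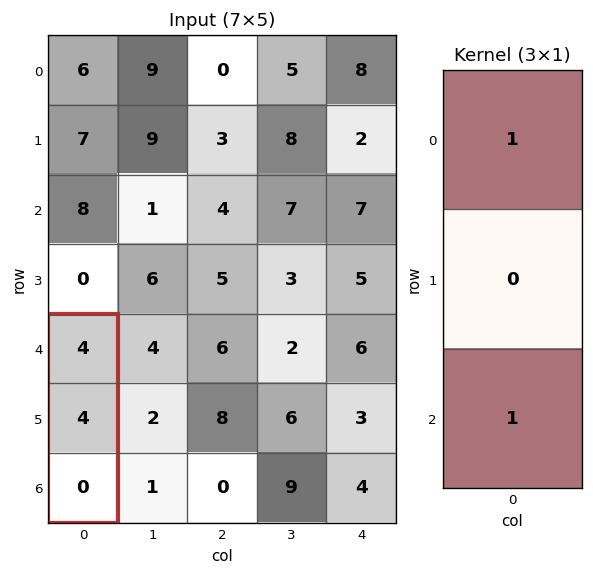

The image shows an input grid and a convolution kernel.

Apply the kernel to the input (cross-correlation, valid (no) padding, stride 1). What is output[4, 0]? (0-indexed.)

The receptive field on the input at this output position is [4 / 4 / 0]. Elementwise product with the kernel and sum: 4·1 + 0·1.

4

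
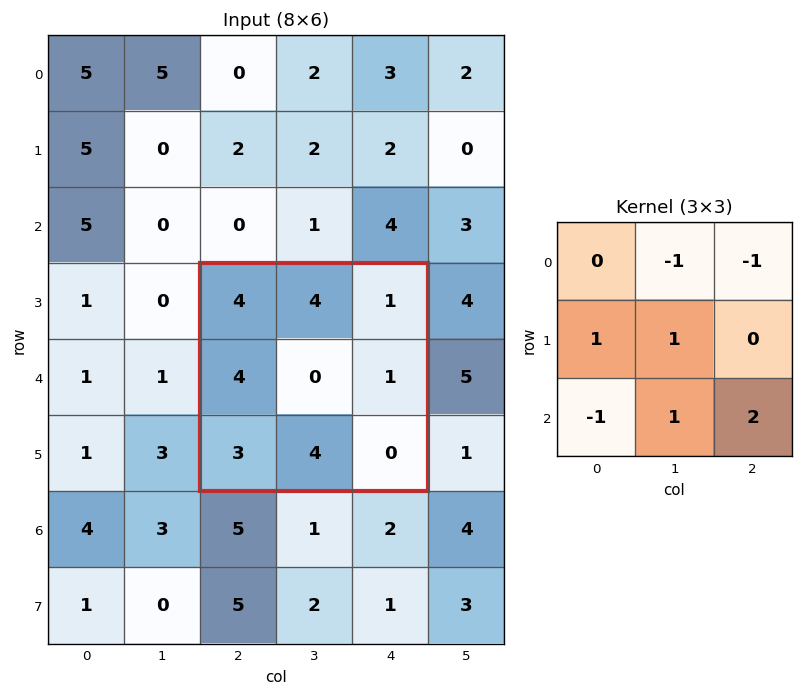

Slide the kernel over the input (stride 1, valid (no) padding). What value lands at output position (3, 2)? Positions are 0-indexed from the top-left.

The receptive field on the input at this output position is [4 4 1 / 4 0 1 / 3 4 0]. Elementwise product with the kernel and sum: 4·-1 + 1·-1 + 4·1 + 0·1 + 3·-1 + 4·1 + 0·2.

0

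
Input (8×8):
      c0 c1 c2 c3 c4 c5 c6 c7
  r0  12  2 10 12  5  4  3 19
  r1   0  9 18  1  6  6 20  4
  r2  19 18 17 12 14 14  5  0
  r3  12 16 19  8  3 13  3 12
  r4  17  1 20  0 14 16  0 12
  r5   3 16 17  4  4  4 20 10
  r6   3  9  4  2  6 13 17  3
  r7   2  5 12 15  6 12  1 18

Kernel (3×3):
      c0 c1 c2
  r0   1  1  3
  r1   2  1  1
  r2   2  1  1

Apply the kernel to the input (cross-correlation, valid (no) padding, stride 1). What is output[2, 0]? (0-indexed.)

202

The receptive field on the input at this output position is [19 18 17 / 12 16 19 / 17 1 20]. Elementwise product with the kernel and sum: 19·1 + 18·1 + 17·3 + 12·2 + 16·1 + 19·1 + 17·2 + 1·1 + 20·1.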